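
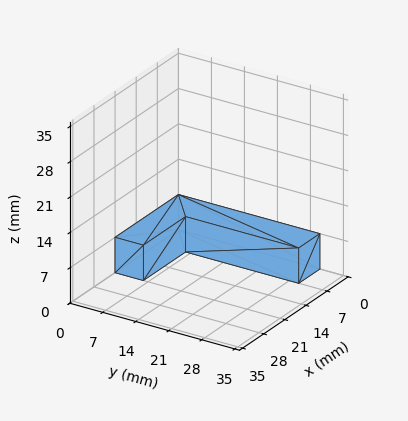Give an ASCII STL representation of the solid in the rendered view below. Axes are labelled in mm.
Reading the render: the shape is an L-shaped prism: outer 21 × 30 mm, arm thicknesses ≈ 6 mm (horizontal) and 7 mm (vertical), extruded 7 mm in z (dimensions read to the nearest mm from the axis ticks). For the STL, each face is triangulated and given an outward normal.

solid part
  facet normal 0.0000 0.0000 -1.0000
    outer loop
      vertex 21.0 6.0 0.0
      vertex 21.0 0.0 0.0
      vertex 0.0 0.0 0.0
    endloop
  endfacet
  facet normal 0.0000 0.0000 -1.0000
    outer loop
      vertex 7.0 6.0 0.0
      vertex 21.0 6.0 0.0
      vertex 0.0 0.0 0.0
    endloop
  endfacet
  facet normal 0.0000 0.0000 -1.0000
    outer loop
      vertex 7.0 30.0 0.0
      vertex 7.0 6.0 0.0
      vertex 0.0 0.0 0.0
    endloop
  endfacet
  facet normal 0.0000 0.0000 -1.0000
    outer loop
      vertex 0.0 30.0 0.0
      vertex 7.0 30.0 0.0
      vertex 0.0 0.0 0.0
    endloop
  endfacet
  facet normal 0.0000 0.0000 1.0000
    outer loop
      vertex 0.0 0.0 7.0
      vertex 21.0 0.0 7.0
      vertex 21.0 6.0 7.0
    endloop
  endfacet
  facet normal 0.0000 0.0000 1.0000
    outer loop
      vertex 0.0 0.0 7.0
      vertex 21.0 6.0 7.0
      vertex 7.0 6.0 7.0
    endloop
  endfacet
  facet normal 0.0000 0.0000 1.0000
    outer loop
      vertex 0.0 0.0 7.0
      vertex 7.0 6.0 7.0
      vertex 7.0 30.0 7.0
    endloop
  endfacet
  facet normal 0.0000 0.0000 1.0000
    outer loop
      vertex 0.0 0.0 7.0
      vertex 7.0 30.0 7.0
      vertex 0.0 30.0 7.0
    endloop
  endfacet
  facet normal 0.0000 -1.0000 0.0000
    outer loop
      vertex 0.0 0.0 0.0
      vertex 21.0 0.0 0.0
      vertex 21.0 0.0 7.0
    endloop
  endfacet
  facet normal 0.0000 -1.0000 0.0000
    outer loop
      vertex 0.0 0.0 0.0
      vertex 21.0 0.0 7.0
      vertex 0.0 0.0 7.0
    endloop
  endfacet
  facet normal 1.0000 0.0000 0.0000
    outer loop
      vertex 21.0 0.0 0.0
      vertex 21.0 6.0 0.0
      vertex 21.0 6.0 7.0
    endloop
  endfacet
  facet normal 1.0000 0.0000 0.0000
    outer loop
      vertex 21.0 0.0 0.0
      vertex 21.0 6.0 7.0
      vertex 21.0 0.0 7.0
    endloop
  endfacet
  facet normal 0.0000 1.0000 0.0000
    outer loop
      vertex 21.0 6.0 0.0
      vertex 7.0 6.0 0.0
      vertex 7.0 6.0 7.0
    endloop
  endfacet
  facet normal 0.0000 1.0000 0.0000
    outer loop
      vertex 21.0 6.0 0.0
      vertex 7.0 6.0 7.0
      vertex 21.0 6.0 7.0
    endloop
  endfacet
  facet normal 1.0000 0.0000 0.0000
    outer loop
      vertex 7.0 6.0 0.0
      vertex 7.0 30.0 0.0
      vertex 7.0 30.0 7.0
    endloop
  endfacet
  facet normal 1.0000 0.0000 0.0000
    outer loop
      vertex 7.0 6.0 0.0
      vertex 7.0 30.0 7.0
      vertex 7.0 6.0 7.0
    endloop
  endfacet
  facet normal 0.0000 1.0000 0.0000
    outer loop
      vertex 7.0 30.0 0.0
      vertex 0.0 30.0 0.0
      vertex 0.0 30.0 7.0
    endloop
  endfacet
  facet normal 0.0000 1.0000 0.0000
    outer loop
      vertex 7.0 30.0 0.0
      vertex 0.0 30.0 7.0
      vertex 7.0 30.0 7.0
    endloop
  endfacet
  facet normal -1.0000 0.0000 0.0000
    outer loop
      vertex 0.0 30.0 0.0
      vertex 0.0 0.0 0.0
      vertex 0.0 0.0 7.0
    endloop
  endfacet
  facet normal -1.0000 0.0000 0.0000
    outer loop
      vertex 0.0 30.0 0.0
      vertex 0.0 0.0 7.0
      vertex 0.0 30.0 7.0
    endloop
  endfacet
endsolid part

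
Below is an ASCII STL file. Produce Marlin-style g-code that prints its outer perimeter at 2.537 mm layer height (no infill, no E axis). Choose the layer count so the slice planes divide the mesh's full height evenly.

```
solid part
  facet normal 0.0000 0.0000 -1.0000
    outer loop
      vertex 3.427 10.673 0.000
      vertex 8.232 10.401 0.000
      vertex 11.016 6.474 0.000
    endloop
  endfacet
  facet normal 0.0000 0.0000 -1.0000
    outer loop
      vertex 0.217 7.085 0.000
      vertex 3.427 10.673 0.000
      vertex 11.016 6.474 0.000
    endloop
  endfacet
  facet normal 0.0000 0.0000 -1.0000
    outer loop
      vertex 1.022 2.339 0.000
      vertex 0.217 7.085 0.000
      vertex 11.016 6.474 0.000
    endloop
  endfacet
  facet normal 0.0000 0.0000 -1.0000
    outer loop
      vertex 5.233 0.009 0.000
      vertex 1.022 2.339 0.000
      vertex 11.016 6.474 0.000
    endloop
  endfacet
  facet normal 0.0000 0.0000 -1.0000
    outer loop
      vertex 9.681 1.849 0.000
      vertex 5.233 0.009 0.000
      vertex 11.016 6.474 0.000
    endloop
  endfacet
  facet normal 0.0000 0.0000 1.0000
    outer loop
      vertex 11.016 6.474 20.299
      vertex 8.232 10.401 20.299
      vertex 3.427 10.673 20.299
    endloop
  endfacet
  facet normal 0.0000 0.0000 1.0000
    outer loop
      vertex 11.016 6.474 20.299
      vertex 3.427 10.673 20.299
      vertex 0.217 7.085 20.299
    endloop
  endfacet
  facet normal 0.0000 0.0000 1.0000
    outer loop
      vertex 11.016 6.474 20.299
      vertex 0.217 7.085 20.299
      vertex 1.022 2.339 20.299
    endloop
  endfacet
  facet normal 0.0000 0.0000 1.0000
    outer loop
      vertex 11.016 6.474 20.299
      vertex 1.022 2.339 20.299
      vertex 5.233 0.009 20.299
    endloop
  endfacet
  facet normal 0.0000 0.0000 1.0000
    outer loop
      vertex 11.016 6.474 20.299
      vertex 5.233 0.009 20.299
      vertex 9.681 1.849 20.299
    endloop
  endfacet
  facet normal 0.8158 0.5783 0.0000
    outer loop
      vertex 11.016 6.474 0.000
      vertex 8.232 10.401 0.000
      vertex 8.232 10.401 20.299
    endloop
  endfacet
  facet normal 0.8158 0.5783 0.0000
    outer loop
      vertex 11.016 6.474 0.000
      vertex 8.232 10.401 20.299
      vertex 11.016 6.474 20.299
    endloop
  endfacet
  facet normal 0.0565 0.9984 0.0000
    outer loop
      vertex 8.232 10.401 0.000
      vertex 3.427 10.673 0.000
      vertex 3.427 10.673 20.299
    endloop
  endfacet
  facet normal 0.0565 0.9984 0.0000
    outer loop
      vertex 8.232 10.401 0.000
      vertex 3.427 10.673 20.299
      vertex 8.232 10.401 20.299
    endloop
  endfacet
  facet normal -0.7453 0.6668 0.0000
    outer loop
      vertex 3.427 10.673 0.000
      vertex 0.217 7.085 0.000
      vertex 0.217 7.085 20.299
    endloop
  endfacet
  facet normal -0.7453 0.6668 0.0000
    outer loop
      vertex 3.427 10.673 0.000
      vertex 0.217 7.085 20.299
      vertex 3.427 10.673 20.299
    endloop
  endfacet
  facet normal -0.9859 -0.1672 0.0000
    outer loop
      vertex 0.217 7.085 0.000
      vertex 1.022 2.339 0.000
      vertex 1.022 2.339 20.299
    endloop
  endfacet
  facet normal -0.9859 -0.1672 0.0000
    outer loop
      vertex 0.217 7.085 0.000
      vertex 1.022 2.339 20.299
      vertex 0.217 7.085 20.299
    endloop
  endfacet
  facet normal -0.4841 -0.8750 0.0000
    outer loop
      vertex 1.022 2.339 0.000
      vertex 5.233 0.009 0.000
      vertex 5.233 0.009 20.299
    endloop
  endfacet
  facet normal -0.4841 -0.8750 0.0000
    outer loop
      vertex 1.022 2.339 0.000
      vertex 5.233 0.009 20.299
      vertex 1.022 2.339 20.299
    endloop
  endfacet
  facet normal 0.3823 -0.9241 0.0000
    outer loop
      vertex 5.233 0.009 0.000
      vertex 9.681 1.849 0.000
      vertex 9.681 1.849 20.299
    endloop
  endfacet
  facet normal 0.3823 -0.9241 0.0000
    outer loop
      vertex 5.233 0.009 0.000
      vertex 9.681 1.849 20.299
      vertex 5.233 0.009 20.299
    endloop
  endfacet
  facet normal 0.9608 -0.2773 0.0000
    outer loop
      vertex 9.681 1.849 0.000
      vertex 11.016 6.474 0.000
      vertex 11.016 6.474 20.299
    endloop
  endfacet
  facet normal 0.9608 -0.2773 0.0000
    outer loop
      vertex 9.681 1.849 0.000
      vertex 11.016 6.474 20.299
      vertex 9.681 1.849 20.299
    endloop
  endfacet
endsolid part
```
; perimeter-only toolpath
G21 ; units = mm
G90 ; absolute positioning
G28 ; home
; layer 1
G0 Z2.537
G0 X11.016 Y6.474
G1 X8.232 Y10.401
G1 X3.427 Y10.673
G1 X0.217 Y7.085
G1 X1.022 Y2.339
G1 X5.233 Y0.009
G1 X9.681 Y1.849
G1 X11.016 Y6.474
; layer 2
G0 Z5.075
G0 X11.016 Y6.474
G1 X8.232 Y10.401
G1 X3.427 Y10.673
G1 X0.217 Y7.085
G1 X1.022 Y2.339
G1 X5.233 Y0.009
G1 X9.681 Y1.849
G1 X11.016 Y6.474
; layer 3
G0 Z7.612
G0 X11.016 Y6.474
G1 X8.232 Y10.401
G1 X3.427 Y10.673
G1 X0.217 Y7.085
G1 X1.022 Y2.339
G1 X5.233 Y0.009
G1 X9.681 Y1.849
G1 X11.016 Y6.474
; layer 4
G0 Z10.149
G0 X11.016 Y6.474
G1 X8.232 Y10.401
G1 X3.427 Y10.673
G1 X0.217 Y7.085
G1 X1.022 Y2.339
G1 X5.233 Y0.009
G1 X9.681 Y1.849
G1 X11.016 Y6.474
; layer 5
G0 Z12.687
G0 X11.016 Y6.474
G1 X8.232 Y10.401
G1 X3.427 Y10.673
G1 X0.217 Y7.085
G1 X1.022 Y2.339
G1 X5.233 Y0.009
G1 X9.681 Y1.849
G1 X11.016 Y6.474
; layer 6
G0 Z15.224
G0 X11.016 Y6.474
G1 X8.232 Y10.401
G1 X3.427 Y10.673
G1 X0.217 Y7.085
G1 X1.022 Y2.339
G1 X5.233 Y0.009
G1 X9.681 Y1.849
G1 X11.016 Y6.474
; layer 7
G0 Z17.762
G0 X11.016 Y6.474
G1 X8.232 Y10.401
G1 X3.427 Y10.673
G1 X0.217 Y7.085
G1 X1.022 Y2.339
G1 X5.233 Y0.009
G1 X9.681 Y1.849
G1 X11.016 Y6.474
; layer 8
G0 Z20.299
G0 X11.016 Y6.474
G1 X8.232 Y10.401
G1 X3.427 Y10.673
G1 X0.217 Y7.085
G1 X1.022 Y2.339
G1 X5.233 Y0.009
G1 X9.681 Y1.849
G1 X11.016 Y6.474
M2 ; end

The solid is a regular 7-sided prism (a cylinder approximated with 7 flat sides), circumscribed radius ≈ 5.55 mm, height ≈ 20.3 mm. Slicing at Δz = 2.537 mm — 8 equal slices spanning the solid's height, so layer i sits at z = i·h/8 — gives 8 non-empty perimeters. Each is a 7-segment closed polygon; G0 lifts to the layer z and rapids to the start vertex, then G1 traces the edges.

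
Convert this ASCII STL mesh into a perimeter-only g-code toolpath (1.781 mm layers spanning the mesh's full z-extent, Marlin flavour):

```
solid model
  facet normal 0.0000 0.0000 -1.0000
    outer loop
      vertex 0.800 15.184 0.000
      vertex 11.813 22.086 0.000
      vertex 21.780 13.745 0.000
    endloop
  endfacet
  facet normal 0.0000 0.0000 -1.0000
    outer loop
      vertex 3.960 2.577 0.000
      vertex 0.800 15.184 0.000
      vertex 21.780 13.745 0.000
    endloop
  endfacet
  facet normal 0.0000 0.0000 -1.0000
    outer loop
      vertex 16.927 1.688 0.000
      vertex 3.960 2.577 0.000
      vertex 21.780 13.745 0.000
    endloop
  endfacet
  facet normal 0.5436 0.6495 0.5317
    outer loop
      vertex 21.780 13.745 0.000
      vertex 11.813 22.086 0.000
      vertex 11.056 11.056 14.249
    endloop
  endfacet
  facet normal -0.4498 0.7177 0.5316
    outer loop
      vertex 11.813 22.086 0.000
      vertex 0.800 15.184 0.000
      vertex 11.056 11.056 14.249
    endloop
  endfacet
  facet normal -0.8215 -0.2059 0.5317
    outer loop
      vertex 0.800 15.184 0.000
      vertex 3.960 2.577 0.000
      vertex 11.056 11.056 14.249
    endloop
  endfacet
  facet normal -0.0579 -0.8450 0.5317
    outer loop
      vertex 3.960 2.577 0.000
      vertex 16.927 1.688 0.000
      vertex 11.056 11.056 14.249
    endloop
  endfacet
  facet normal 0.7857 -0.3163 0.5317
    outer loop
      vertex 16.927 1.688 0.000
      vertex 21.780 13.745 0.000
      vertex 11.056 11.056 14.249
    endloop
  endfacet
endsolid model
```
; perimeter-only toolpath
G21 ; units = mm
G90 ; absolute positioning
G28 ; home
; layer 1
G0 Z1.781
G0 X20.440 Y13.409
G1 X11.718 Y20.707
G1 X2.082 Y14.668
G1 X4.847 Y3.637
G1 X16.193 Y2.859
G1 X20.440 Y13.409
; layer 2
G0 Z3.562
G0 X19.099 Y13.073
G1 X11.624 Y19.328
G1 X3.364 Y14.152
G1 X5.734 Y4.697
G1 X15.459 Y4.030
G1 X19.099 Y13.073
; layer 3
G0 Z5.343
G0 X17.759 Y12.737
G1 X11.529 Y17.950
G1 X4.646 Y13.636
G1 X6.621 Y5.757
G1 X14.725 Y5.201
G1 X17.759 Y12.737
; layer 4
G0 Z7.125
G0 X16.418 Y12.400
G1 X11.434 Y16.571
G1 X5.928 Y13.120
G1 X7.508 Y6.816
G1 X13.991 Y6.372
G1 X16.418 Y12.400
; layer 5
G0 Z8.906
G0 X15.078 Y12.064
G1 X11.340 Y15.192
G1 X7.210 Y12.604
G1 X8.395 Y7.876
G1 X13.258 Y7.543
G1 X15.078 Y12.064
; layer 6
G0 Z10.687
G0 X13.737 Y11.728
G1 X11.245 Y13.813
G1 X8.492 Y12.088
G1 X9.282 Y8.936
G1 X12.524 Y8.714
G1 X13.737 Y11.728
; layer 7
G0 Z12.468
G0 X12.396 Y11.392
G1 X11.151 Y12.435
G1 X9.774 Y11.572
G1 X10.169 Y9.996
G1 X11.790 Y9.885
G1 X12.396 Y11.392
M2 ; end

The solid is a regular 5-sided pyramid, base circumscribed radius ≈ 11.1 mm, apex at z ≈ 14.2 mm. Slicing at Δz = 1.781 mm — 8 equal slices spanning the solid's height, so layer i sits at z = i·h/8 — gives 7 non-empty perimeters. Each is a 5-segment closed polygon; G0 lifts to the layer z and rapids to the start vertex, then G1 traces the edges. The cross-section shrinks linearly with z (the slice at the apex is degenerate and omitted).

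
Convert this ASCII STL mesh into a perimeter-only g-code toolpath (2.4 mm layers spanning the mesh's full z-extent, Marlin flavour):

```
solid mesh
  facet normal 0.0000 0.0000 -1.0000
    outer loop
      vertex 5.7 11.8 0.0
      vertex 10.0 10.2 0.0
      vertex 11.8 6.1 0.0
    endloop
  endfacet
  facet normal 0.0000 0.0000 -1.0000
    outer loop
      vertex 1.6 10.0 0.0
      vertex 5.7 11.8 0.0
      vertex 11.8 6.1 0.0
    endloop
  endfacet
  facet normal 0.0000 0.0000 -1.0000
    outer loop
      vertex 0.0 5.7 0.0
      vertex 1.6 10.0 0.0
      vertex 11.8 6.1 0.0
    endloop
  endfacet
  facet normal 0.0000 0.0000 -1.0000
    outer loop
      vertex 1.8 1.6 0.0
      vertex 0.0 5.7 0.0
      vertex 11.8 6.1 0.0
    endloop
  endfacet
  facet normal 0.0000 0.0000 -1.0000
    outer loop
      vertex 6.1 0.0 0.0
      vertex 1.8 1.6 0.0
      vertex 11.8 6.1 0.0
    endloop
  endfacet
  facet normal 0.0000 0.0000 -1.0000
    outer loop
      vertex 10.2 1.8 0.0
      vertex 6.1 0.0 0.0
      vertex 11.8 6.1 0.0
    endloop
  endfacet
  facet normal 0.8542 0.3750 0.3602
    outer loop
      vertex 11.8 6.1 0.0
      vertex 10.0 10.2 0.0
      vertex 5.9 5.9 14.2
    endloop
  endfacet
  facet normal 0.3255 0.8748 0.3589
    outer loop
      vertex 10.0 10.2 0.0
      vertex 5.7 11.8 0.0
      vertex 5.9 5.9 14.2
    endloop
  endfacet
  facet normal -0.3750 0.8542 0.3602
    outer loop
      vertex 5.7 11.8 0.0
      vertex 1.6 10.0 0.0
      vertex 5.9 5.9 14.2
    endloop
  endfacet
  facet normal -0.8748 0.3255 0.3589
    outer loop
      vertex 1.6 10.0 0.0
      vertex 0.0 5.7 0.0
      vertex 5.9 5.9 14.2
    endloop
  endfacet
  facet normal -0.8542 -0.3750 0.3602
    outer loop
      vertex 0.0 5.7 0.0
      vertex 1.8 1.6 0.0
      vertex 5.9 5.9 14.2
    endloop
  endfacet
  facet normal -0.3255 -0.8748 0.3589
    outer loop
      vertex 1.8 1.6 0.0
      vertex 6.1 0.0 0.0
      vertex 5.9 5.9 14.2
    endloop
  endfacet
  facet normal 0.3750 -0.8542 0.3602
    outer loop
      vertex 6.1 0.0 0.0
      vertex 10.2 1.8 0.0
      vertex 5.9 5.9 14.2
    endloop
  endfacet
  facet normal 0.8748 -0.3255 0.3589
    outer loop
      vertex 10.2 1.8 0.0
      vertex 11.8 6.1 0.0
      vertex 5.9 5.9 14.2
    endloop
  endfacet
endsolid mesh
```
; perimeter-only toolpath
G21 ; units = mm
G90 ; absolute positioning
G28 ; home
; layer 1
G0 Z2.4
G0 X10.8 Y6.1
G1 X9.3 Y9.5
G1 X5.7 Y10.8
G1 X2.3 Y9.3
G1 X1.0 Y5.7
G1 X2.5 Y2.3
G1 X6.1 Y1.0
G1 X9.5 Y2.5
G1 X10.8 Y6.1
; layer 2
G0 Z4.7
G0 X9.8 Y6.0
G1 X8.6 Y8.8
G1 X5.8 Y9.8
G1 X3.0 Y8.6
G1 X2.0 Y5.8
G1 X3.2 Y3.0
G1 X6.0 Y2.0
G1 X8.8 Y3.2
G1 X9.8 Y6.0
; layer 3
G0 Z7.1
G0 X8.9 Y6.0
G1 X8.0 Y8.1
G1 X5.8 Y8.9
G1 X3.8 Y8.0
G1 X3.0 Y5.8
G1 X3.9 Y3.8
G1 X6.0 Y3.0
G1 X8.1 Y3.9
G1 X8.9 Y6.0
; layer 4
G0 Z9.5
G0 X7.9 Y6.0
G1 X7.3 Y7.3
G1 X5.8 Y7.9
G1 X4.5 Y7.3
G1 X3.9 Y5.8
G1 X4.5 Y4.5
G1 X6.0 Y3.9
G1 X7.3 Y4.5
G1 X7.9 Y6.0
; layer 5
G0 Z11.8
G0 X6.9 Y5.9
G1 X6.6 Y6.6
G1 X5.9 Y6.9
G1 X5.2 Y6.6
G1 X4.9 Y5.9
G1 X5.2 Y5.2
G1 X5.9 Y4.9
G1 X6.6 Y5.2
G1 X6.9 Y5.9
M2 ; end

The solid is a regular 8-sided pyramid, base circumscribed radius ≈ 5.9 mm, apex at z ≈ 14.2 mm. Slicing at Δz = 2.4 mm — 6 equal slices spanning the solid's height, so layer i sits at z = i·h/6 — gives 5 non-empty perimeters. Each is a 8-segment closed polygon; G0 lifts to the layer z and rapids to the start vertex, then G1 traces the edges. The cross-section shrinks linearly with z (the slice at the apex is degenerate and omitted).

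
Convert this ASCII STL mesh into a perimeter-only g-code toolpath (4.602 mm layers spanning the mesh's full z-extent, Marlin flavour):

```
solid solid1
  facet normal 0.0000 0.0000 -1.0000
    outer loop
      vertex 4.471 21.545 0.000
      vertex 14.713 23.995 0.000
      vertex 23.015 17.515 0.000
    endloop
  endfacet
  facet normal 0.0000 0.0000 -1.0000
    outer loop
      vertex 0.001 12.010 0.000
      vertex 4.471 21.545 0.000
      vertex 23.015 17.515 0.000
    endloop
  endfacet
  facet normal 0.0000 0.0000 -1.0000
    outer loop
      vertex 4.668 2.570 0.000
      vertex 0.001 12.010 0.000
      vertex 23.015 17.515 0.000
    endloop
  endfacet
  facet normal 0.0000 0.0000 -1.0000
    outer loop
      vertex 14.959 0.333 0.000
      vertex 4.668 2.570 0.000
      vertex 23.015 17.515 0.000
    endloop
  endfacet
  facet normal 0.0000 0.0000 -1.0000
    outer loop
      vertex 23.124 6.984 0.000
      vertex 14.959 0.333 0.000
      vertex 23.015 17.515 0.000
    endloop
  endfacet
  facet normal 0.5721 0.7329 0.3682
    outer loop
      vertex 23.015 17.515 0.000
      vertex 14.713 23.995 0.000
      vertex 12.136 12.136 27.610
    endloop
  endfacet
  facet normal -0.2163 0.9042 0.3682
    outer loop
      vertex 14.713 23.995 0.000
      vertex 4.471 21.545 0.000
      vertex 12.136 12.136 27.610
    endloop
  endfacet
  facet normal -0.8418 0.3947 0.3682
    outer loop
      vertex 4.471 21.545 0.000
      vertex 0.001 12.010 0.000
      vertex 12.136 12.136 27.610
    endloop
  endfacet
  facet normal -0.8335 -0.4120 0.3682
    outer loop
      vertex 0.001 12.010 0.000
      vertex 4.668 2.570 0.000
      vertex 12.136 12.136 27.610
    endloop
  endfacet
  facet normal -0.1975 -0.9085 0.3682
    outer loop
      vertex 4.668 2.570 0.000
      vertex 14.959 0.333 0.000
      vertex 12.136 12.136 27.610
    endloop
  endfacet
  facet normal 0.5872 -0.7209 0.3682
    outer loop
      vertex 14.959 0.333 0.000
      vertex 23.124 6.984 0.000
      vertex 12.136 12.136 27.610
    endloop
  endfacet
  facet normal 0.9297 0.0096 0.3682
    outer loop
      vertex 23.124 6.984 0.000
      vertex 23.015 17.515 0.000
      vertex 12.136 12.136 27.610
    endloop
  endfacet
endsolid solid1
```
; perimeter-only toolpath
G21 ; units = mm
G90 ; absolute positioning
G28 ; home
; layer 1
G0 Z4.602
G0 X21.202 Y16.619
G1 X14.283 Y22.018
G1 X5.748 Y19.977
G1 X2.023 Y12.031
G1 X5.913 Y4.164
G1 X14.489 Y2.300
G1 X21.293 Y7.843
G1 X21.202 Y16.619
; layer 2
G0 Z9.203
G0 X19.389 Y15.722
G1 X13.854 Y20.042
G1 X7.026 Y18.409
G1 X4.046 Y12.052
G1 X7.157 Y5.759
G1 X14.018 Y4.267
G1 X19.461 Y8.701
G1 X19.389 Y15.722
; layer 3
G0 Z13.805
G0 X17.575 Y14.825
G1 X13.424 Y18.066
G1 X8.303 Y16.840
G1 X6.068 Y12.073
G1 X8.402 Y7.353
G1 X13.547 Y6.234
G1 X17.630 Y9.560
G1 X17.575 Y14.825
; layer 4
G0 Z18.407
G0 X15.762 Y13.929
G1 X12.995 Y16.089
G1 X9.581 Y15.272
G1 X8.091 Y12.094
G1 X9.647 Y8.947
G1 X13.077 Y8.202
G1 X15.799 Y10.419
G1 X15.762 Y13.929
; layer 5
G0 Z23.008
G0 X13.949 Y13.032
G1 X12.566 Y14.112
G1 X10.858 Y13.704
G1 X10.114 Y12.115
G1 X10.891 Y10.542
G1 X12.606 Y10.169
G1 X13.967 Y11.277
G1 X13.949 Y13.032
M2 ; end

The solid is a regular 7-sided pyramid, base circumscribed radius ≈ 12.1 mm, apex at z ≈ 27.6 mm. Slicing at Δz = 4.602 mm — 6 equal slices spanning the solid's height, so layer i sits at z = i·h/6 — gives 5 non-empty perimeters. Each is a 7-segment closed polygon; G0 lifts to the layer z and rapids to the start vertex, then G1 traces the edges. The cross-section shrinks linearly with z (the slice at the apex is degenerate and omitted).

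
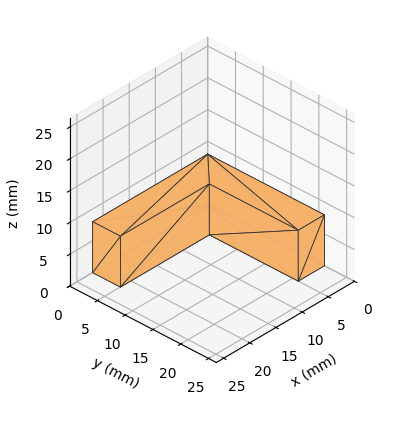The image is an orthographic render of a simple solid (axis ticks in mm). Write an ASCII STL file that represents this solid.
Reading the render: the shape is an L-shaped prism: outer 22 × 21 mm, arm thicknesses ≈ 5 mm (horizontal) and 5 mm (vertical), extruded 8 mm in z (dimensions read to the nearest mm from the axis ticks). For the STL, each face is triangulated and given an outward normal.

solid part
  facet normal 0.0000 0.0000 -1.0000
    outer loop
      vertex 22.000 5.000 0.000
      vertex 22.000 0.000 0.000
      vertex 0.000 0.000 0.000
    endloop
  endfacet
  facet normal 0.0000 0.0000 -1.0000
    outer loop
      vertex 5.000 5.000 0.000
      vertex 22.000 5.000 0.000
      vertex 0.000 0.000 0.000
    endloop
  endfacet
  facet normal 0.0000 0.0000 -1.0000
    outer loop
      vertex 5.000 21.000 0.000
      vertex 5.000 5.000 0.000
      vertex 0.000 0.000 0.000
    endloop
  endfacet
  facet normal 0.0000 0.0000 -1.0000
    outer loop
      vertex 0.000 21.000 0.000
      vertex 5.000 21.000 0.000
      vertex 0.000 0.000 0.000
    endloop
  endfacet
  facet normal 0.0000 0.0000 1.0000
    outer loop
      vertex 0.000 0.000 8.000
      vertex 22.000 0.000 8.000
      vertex 22.000 5.000 8.000
    endloop
  endfacet
  facet normal 0.0000 0.0000 1.0000
    outer loop
      vertex 0.000 0.000 8.000
      vertex 22.000 5.000 8.000
      vertex 5.000 5.000 8.000
    endloop
  endfacet
  facet normal 0.0000 0.0000 1.0000
    outer loop
      vertex 0.000 0.000 8.000
      vertex 5.000 5.000 8.000
      vertex 5.000 21.000 8.000
    endloop
  endfacet
  facet normal 0.0000 0.0000 1.0000
    outer loop
      vertex 0.000 0.000 8.000
      vertex 5.000 21.000 8.000
      vertex 0.000 21.000 8.000
    endloop
  endfacet
  facet normal 0.0000 -1.0000 0.0000
    outer loop
      vertex 0.000 0.000 0.000
      vertex 22.000 0.000 0.000
      vertex 22.000 0.000 8.000
    endloop
  endfacet
  facet normal 0.0000 -1.0000 0.0000
    outer loop
      vertex 0.000 0.000 0.000
      vertex 22.000 0.000 8.000
      vertex 0.000 0.000 8.000
    endloop
  endfacet
  facet normal 1.0000 0.0000 0.0000
    outer loop
      vertex 22.000 0.000 0.000
      vertex 22.000 5.000 0.000
      vertex 22.000 5.000 8.000
    endloop
  endfacet
  facet normal 1.0000 0.0000 0.0000
    outer loop
      vertex 22.000 0.000 0.000
      vertex 22.000 5.000 8.000
      vertex 22.000 0.000 8.000
    endloop
  endfacet
  facet normal 0.0000 1.0000 0.0000
    outer loop
      vertex 22.000 5.000 0.000
      vertex 5.000 5.000 0.000
      vertex 5.000 5.000 8.000
    endloop
  endfacet
  facet normal 0.0000 1.0000 0.0000
    outer loop
      vertex 22.000 5.000 0.000
      vertex 5.000 5.000 8.000
      vertex 22.000 5.000 8.000
    endloop
  endfacet
  facet normal 1.0000 0.0000 0.0000
    outer loop
      vertex 5.000 5.000 0.000
      vertex 5.000 21.000 0.000
      vertex 5.000 21.000 8.000
    endloop
  endfacet
  facet normal 1.0000 0.0000 0.0000
    outer loop
      vertex 5.000 5.000 0.000
      vertex 5.000 21.000 8.000
      vertex 5.000 5.000 8.000
    endloop
  endfacet
  facet normal 0.0000 1.0000 0.0000
    outer loop
      vertex 5.000 21.000 0.000
      vertex 0.000 21.000 0.000
      vertex 0.000 21.000 8.000
    endloop
  endfacet
  facet normal 0.0000 1.0000 0.0000
    outer loop
      vertex 5.000 21.000 0.000
      vertex 0.000 21.000 8.000
      vertex 5.000 21.000 8.000
    endloop
  endfacet
  facet normal -1.0000 0.0000 0.0000
    outer loop
      vertex 0.000 21.000 0.000
      vertex 0.000 0.000 0.000
      vertex 0.000 0.000 8.000
    endloop
  endfacet
  facet normal -1.0000 0.0000 0.0000
    outer loop
      vertex 0.000 21.000 0.000
      vertex 0.000 0.000 8.000
      vertex 0.000 21.000 8.000
    endloop
  endfacet
endsolid part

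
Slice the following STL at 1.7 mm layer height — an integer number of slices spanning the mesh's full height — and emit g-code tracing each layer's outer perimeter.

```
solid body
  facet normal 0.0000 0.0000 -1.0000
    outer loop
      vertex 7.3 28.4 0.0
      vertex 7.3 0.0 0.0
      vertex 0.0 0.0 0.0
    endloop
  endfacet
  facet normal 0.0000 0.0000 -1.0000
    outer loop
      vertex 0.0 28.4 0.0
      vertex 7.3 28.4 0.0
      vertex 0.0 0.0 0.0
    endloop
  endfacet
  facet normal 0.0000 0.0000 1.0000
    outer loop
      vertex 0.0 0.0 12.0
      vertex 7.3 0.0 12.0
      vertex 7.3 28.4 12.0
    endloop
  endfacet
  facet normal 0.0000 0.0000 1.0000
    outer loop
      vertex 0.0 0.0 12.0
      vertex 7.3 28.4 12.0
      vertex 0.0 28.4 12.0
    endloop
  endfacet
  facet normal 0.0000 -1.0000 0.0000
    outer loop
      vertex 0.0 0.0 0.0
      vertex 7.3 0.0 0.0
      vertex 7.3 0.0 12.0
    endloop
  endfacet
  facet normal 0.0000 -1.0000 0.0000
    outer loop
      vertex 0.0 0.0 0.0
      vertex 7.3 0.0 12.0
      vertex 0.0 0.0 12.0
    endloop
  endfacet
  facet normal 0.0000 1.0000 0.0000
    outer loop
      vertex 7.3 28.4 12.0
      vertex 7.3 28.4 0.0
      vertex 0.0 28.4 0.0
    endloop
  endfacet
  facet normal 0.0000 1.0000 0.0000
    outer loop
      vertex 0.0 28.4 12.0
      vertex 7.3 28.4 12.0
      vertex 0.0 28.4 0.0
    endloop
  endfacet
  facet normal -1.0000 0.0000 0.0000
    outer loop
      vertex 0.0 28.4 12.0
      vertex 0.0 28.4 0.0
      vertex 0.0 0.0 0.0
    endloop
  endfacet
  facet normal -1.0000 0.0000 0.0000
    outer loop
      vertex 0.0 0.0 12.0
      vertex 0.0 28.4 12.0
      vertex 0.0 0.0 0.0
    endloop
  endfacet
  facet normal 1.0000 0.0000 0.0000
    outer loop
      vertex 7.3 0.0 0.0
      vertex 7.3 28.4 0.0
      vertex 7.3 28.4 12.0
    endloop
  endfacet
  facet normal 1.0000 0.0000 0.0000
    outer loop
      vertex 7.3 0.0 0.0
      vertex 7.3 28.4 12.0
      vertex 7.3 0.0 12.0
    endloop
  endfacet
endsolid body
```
; perimeter-only toolpath
G21 ; units = mm
G90 ; absolute positioning
G28 ; home
; layer 1
G0 Z1.7
G0 X0.0 Y0.0
G1 X7.3 Y0.0
G1 X7.3 Y28.4
G1 X0.0 Y28.4
G1 X0.0 Y0.0
; layer 2
G0 Z3.4
G0 X0.0 Y0.0
G1 X7.3 Y0.0
G1 X7.3 Y28.4
G1 X0.0 Y28.4
G1 X0.0 Y0.0
; layer 3
G0 Z5.1
G0 X0.0 Y0.0
G1 X7.3 Y0.0
G1 X7.3 Y28.4
G1 X0.0 Y28.4
G1 X0.0 Y0.0
; layer 4
G0 Z6.9
G0 X0.0 Y0.0
G1 X7.3 Y0.0
G1 X7.3 Y28.4
G1 X0.0 Y28.4
G1 X0.0 Y0.0
; layer 5
G0 Z8.6
G0 X0.0 Y0.0
G1 X7.3 Y0.0
G1 X7.3 Y28.4
G1 X0.0 Y28.4
G1 X0.0 Y0.0
; layer 6
G0 Z10.3
G0 X0.0 Y0.0
G1 X7.3 Y0.0
G1 X7.3 Y28.4
G1 X0.0 Y28.4
G1 X0.0 Y0.0
; layer 7
G0 Z12.0
G0 X0.0 Y0.0
G1 X7.3 Y0.0
G1 X7.3 Y28.4
G1 X0.0 Y28.4
G1 X0.0 Y0.0
M2 ; end

The solid is a rectangular box, roughly 7.3 × 28.4 mm footprint and 12 mm tall. Slicing at Δz = 1.7 mm — 7 equal slices spanning the solid's height, so layer i sits at z = i·h/7 — gives 7 non-empty perimeters. Each is a 4-segment closed polygon; G0 lifts to the layer z and rapids to the start vertex, then G1 traces the edges.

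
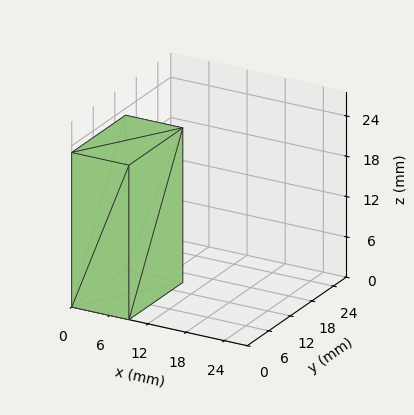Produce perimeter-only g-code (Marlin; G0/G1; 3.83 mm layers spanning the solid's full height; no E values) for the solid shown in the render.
Reading the render: the shape is a rectangular box, roughly 9 × 15 mm footprint and 23 mm tall (dimensions read to the nearest mm from the axis ticks). For the g-code, the solid's height is divided into equal slices at the stated Δz and each level perimeter traced with G1 moves after a G0 lift.

; perimeter-only toolpath
G21 ; units = mm
G90 ; absolute positioning
G28 ; home
; layer 1
G0 Z3.83
G0 X0.00 Y0.00
G1 X9.00 Y0.00
G1 X9.00 Y15.00
G1 X0.00 Y15.00
G1 X0.00 Y0.00
; layer 2
G0 Z7.67
G0 X0.00 Y0.00
G1 X9.00 Y0.00
G1 X9.00 Y15.00
G1 X0.00 Y15.00
G1 X0.00 Y0.00
; layer 3
G0 Z11.50
G0 X0.00 Y0.00
G1 X9.00 Y0.00
G1 X9.00 Y15.00
G1 X0.00 Y15.00
G1 X0.00 Y0.00
; layer 4
G0 Z15.33
G0 X0.00 Y0.00
G1 X9.00 Y0.00
G1 X9.00 Y15.00
G1 X0.00 Y15.00
G1 X0.00 Y0.00
; layer 5
G0 Z19.17
G0 X0.00 Y0.00
G1 X9.00 Y0.00
G1 X9.00 Y15.00
G1 X0.00 Y15.00
G1 X0.00 Y0.00
; layer 6
G0 Z23.00
G0 X0.00 Y0.00
G1 X9.00 Y0.00
G1 X9.00 Y15.00
G1 X0.00 Y15.00
G1 X0.00 Y0.00
M2 ; end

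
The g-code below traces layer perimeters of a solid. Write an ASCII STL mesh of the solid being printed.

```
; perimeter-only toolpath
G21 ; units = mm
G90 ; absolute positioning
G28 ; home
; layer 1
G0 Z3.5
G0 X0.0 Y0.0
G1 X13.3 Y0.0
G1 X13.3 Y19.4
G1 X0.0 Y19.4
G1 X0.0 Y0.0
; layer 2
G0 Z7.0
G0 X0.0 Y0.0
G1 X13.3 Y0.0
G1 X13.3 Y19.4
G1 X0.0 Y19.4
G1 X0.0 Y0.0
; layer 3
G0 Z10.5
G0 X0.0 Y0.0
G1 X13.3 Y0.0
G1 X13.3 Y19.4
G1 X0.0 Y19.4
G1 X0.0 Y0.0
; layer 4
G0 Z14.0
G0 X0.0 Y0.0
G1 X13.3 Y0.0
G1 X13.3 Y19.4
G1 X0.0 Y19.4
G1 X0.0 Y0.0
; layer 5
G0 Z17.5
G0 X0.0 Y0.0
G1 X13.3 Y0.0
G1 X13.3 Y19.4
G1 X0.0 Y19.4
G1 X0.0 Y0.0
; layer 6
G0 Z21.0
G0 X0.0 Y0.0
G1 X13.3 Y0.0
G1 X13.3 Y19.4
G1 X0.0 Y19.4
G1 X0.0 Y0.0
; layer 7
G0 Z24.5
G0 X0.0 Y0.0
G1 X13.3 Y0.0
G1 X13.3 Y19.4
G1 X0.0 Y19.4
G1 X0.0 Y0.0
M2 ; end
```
solid part
  facet normal 0.0000 0.0000 -1.0000
    outer loop
      vertex 13.3 19.4 0.0
      vertex 13.3 0.0 0.0
      vertex 0.0 0.0 0.0
    endloop
  endfacet
  facet normal 0.0000 0.0000 -1.0000
    outer loop
      vertex 0.0 19.4 0.0
      vertex 13.3 19.4 0.0
      vertex 0.0 0.0 0.0
    endloop
  endfacet
  facet normal 0.0000 0.0000 1.0000
    outer loop
      vertex 0.0 0.0 24.5
      vertex 13.3 0.0 24.5
      vertex 13.3 19.4 24.5
    endloop
  endfacet
  facet normal 0.0000 0.0000 1.0000
    outer loop
      vertex 0.0 0.0 24.5
      vertex 13.3 19.4 24.5
      vertex 0.0 19.4 24.5
    endloop
  endfacet
  facet normal 0.0000 -1.0000 0.0000
    outer loop
      vertex 0.0 0.0 0.0
      vertex 13.3 0.0 0.0
      vertex 13.3 0.0 24.5
    endloop
  endfacet
  facet normal 0.0000 -1.0000 0.0000
    outer loop
      vertex 0.0 0.0 0.0
      vertex 13.3 0.0 24.5
      vertex 0.0 0.0 24.5
    endloop
  endfacet
  facet normal 0.0000 1.0000 0.0000
    outer loop
      vertex 13.3 19.4 24.5
      vertex 13.3 19.4 0.0
      vertex 0.0 19.4 0.0
    endloop
  endfacet
  facet normal 0.0000 1.0000 0.0000
    outer loop
      vertex 0.0 19.4 24.5
      vertex 13.3 19.4 24.5
      vertex 0.0 19.4 0.0
    endloop
  endfacet
  facet normal -1.0000 0.0000 0.0000
    outer loop
      vertex 0.0 19.4 24.5
      vertex 0.0 19.4 0.0
      vertex 0.0 0.0 0.0
    endloop
  endfacet
  facet normal -1.0000 0.0000 0.0000
    outer loop
      vertex 0.0 0.0 24.5
      vertex 0.0 19.4 24.5
      vertex 0.0 0.0 0.0
    endloop
  endfacet
  facet normal 1.0000 0.0000 0.0000
    outer loop
      vertex 13.3 0.0 0.0
      vertex 13.3 19.4 0.0
      vertex 13.3 19.4 24.5
    endloop
  endfacet
  facet normal 1.0000 0.0000 0.0000
    outer loop
      vertex 13.3 0.0 0.0
      vertex 13.3 19.4 24.5
      vertex 13.3 0.0 24.5
    endloop
  endfacet
endsolid part

The G0 Z moves step by Δz≈3.5 mm. Every layer's G1 loop is the same polygon, so the solid is a straight extrusion of it from z=0 to z≈24.5. Closing with flat bottom and top caps and triangulating gives 12 facets — a rectangular box, roughly 13.3 × 19.4 mm footprint and 24.5 mm tall.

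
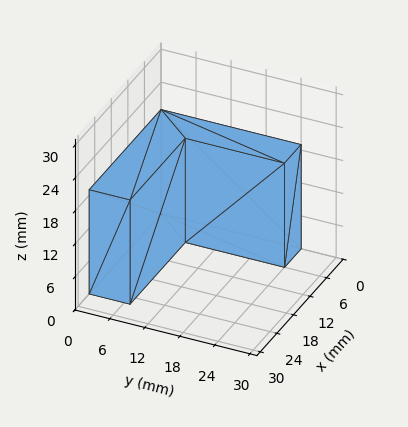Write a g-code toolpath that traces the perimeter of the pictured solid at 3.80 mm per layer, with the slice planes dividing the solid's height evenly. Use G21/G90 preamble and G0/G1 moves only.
Reading the render: the shape is an L-shaped prism: outer 26 × 24 mm, arm thicknesses ≈ 7 mm (horizontal) and 6 mm (vertical), extruded 19 mm in z (dimensions read to the nearest mm from the axis ticks). For the g-code, the solid's height is divided into equal slices at the stated Δz and each level perimeter traced with G1 moves after a G0 lift.

; perimeter-only toolpath
G21 ; units = mm
G90 ; absolute positioning
G28 ; home
; layer 1
G0 Z3.80
G0 X0.00 Y0.00
G1 X26.00 Y0.00
G1 X26.00 Y7.00
G1 X6.00 Y7.00
G1 X6.00 Y24.00
G1 X0.00 Y24.00
G1 X0.00 Y0.00
; layer 2
G0 Z7.60
G0 X0.00 Y0.00
G1 X26.00 Y0.00
G1 X26.00 Y7.00
G1 X6.00 Y7.00
G1 X6.00 Y24.00
G1 X0.00 Y24.00
G1 X0.00 Y0.00
; layer 3
G0 Z11.40
G0 X0.00 Y0.00
G1 X26.00 Y0.00
G1 X26.00 Y7.00
G1 X6.00 Y7.00
G1 X6.00 Y24.00
G1 X0.00 Y24.00
G1 X0.00 Y0.00
; layer 4
G0 Z15.20
G0 X0.00 Y0.00
G1 X26.00 Y0.00
G1 X26.00 Y7.00
G1 X6.00 Y7.00
G1 X6.00 Y24.00
G1 X0.00 Y24.00
G1 X0.00 Y0.00
; layer 5
G0 Z19.00
G0 X0.00 Y0.00
G1 X26.00 Y0.00
G1 X26.00 Y7.00
G1 X6.00 Y7.00
G1 X6.00 Y24.00
G1 X0.00 Y24.00
G1 X0.00 Y0.00
M2 ; end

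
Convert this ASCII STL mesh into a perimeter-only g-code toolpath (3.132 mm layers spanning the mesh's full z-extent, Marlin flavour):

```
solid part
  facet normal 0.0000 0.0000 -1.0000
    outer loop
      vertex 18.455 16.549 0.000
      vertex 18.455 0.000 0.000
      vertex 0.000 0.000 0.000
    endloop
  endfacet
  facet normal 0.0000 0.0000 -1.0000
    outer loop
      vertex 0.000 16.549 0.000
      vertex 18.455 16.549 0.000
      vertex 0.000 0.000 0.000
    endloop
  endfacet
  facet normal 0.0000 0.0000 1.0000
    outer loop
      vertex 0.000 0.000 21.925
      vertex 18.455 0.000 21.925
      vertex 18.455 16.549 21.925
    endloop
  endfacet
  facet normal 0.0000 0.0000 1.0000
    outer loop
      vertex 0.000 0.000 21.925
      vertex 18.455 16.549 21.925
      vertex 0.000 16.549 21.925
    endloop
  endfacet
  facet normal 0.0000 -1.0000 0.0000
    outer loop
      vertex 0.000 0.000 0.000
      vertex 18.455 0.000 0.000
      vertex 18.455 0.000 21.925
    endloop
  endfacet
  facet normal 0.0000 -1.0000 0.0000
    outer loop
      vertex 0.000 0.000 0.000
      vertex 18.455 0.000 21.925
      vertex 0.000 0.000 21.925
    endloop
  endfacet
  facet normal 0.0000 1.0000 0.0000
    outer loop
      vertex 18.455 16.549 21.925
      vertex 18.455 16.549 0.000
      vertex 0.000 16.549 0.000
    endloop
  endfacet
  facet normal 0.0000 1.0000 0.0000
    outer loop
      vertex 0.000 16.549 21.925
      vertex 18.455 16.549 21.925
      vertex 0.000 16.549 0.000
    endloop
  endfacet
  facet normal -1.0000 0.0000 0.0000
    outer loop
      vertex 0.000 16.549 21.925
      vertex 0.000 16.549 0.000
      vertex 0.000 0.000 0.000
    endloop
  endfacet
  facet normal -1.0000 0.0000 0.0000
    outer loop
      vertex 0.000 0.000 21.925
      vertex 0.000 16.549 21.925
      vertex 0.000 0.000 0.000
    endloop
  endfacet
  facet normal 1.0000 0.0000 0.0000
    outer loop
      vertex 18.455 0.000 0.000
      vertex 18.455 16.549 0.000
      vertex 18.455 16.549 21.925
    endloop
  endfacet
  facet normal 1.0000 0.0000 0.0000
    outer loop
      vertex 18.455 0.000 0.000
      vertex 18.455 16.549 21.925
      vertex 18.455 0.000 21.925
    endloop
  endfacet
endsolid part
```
; perimeter-only toolpath
G21 ; units = mm
G90 ; absolute positioning
G28 ; home
; layer 1
G0 Z3.132
G0 X0.000 Y0.000
G1 X18.455 Y0.000
G1 X18.455 Y16.549
G1 X0.000 Y16.549
G1 X0.000 Y0.000
; layer 2
G0 Z6.264
G0 X0.000 Y0.000
G1 X18.455 Y0.000
G1 X18.455 Y16.549
G1 X0.000 Y16.549
G1 X0.000 Y0.000
; layer 3
G0 Z9.396
G0 X0.000 Y0.000
G1 X18.455 Y0.000
G1 X18.455 Y16.549
G1 X0.000 Y16.549
G1 X0.000 Y0.000
; layer 4
G0 Z12.529
G0 X0.000 Y0.000
G1 X18.455 Y0.000
G1 X18.455 Y16.549
G1 X0.000 Y16.549
G1 X0.000 Y0.000
; layer 5
G0 Z15.661
G0 X0.000 Y0.000
G1 X18.455 Y0.000
G1 X18.455 Y16.549
G1 X0.000 Y16.549
G1 X0.000 Y0.000
; layer 6
G0 Z18.793
G0 X0.000 Y0.000
G1 X18.455 Y0.000
G1 X18.455 Y16.549
G1 X0.000 Y16.549
G1 X0.000 Y0.000
; layer 7
G0 Z21.925
G0 X0.000 Y0.000
G1 X18.455 Y0.000
G1 X18.455 Y16.549
G1 X0.000 Y16.549
G1 X0.000 Y0.000
M2 ; end

The solid is a rectangular box, roughly 18.5 × 16.5 mm footprint and 21.9 mm tall. Slicing at Δz = 3.132 mm — 7 equal slices spanning the solid's height, so layer i sits at z = i·h/7 — gives 7 non-empty perimeters. Each is a 4-segment closed polygon; G0 lifts to the layer z and rapids to the start vertex, then G1 traces the edges.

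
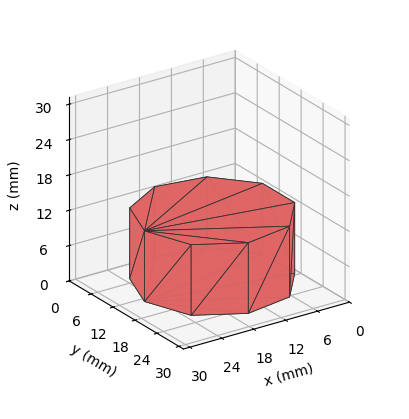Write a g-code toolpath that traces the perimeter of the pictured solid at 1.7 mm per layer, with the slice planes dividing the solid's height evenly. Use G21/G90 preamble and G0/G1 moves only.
Reading the render: the shape is a regular 9-sided prism (a cylinder approximated with 9 flat sides), circumscribed radius ≈ 13 mm, height ≈ 12 mm (dimensions read to the nearest mm from the axis ticks). For the g-code, the solid's height is divided into equal slices at the stated Δz and each level perimeter traced with G1 moves after a G0 lift.

; perimeter-only toolpath
G21 ; units = mm
G90 ; absolute positioning
G28 ; home
; layer 1
G0 Z1.7
G0 X26.0 Y13.0
G1 X23.0 Y21.4
G1 X15.3 Y25.8
G1 X6.5 Y24.3
G1 X0.8 Y17.4
G1 X0.8 Y8.6
G1 X6.5 Y1.7
G1 X15.3 Y0.2
G1 X23.0 Y4.6
G1 X26.0 Y13.0
; layer 2
G0 Z3.4
G0 X26.0 Y13.0
G1 X23.0 Y21.4
G1 X15.3 Y25.8
G1 X6.5 Y24.3
G1 X0.8 Y17.4
G1 X0.8 Y8.6
G1 X6.5 Y1.7
G1 X15.3 Y0.2
G1 X23.0 Y4.6
G1 X26.0 Y13.0
; layer 3
G0 Z5.1
G0 X26.0 Y13.0
G1 X23.0 Y21.4
G1 X15.3 Y25.8
G1 X6.5 Y24.3
G1 X0.8 Y17.4
G1 X0.8 Y8.6
G1 X6.5 Y1.7
G1 X15.3 Y0.2
G1 X23.0 Y4.6
G1 X26.0 Y13.0
; layer 4
G0 Z6.9
G0 X26.0 Y13.0
G1 X23.0 Y21.4
G1 X15.3 Y25.8
G1 X6.5 Y24.3
G1 X0.8 Y17.4
G1 X0.8 Y8.6
G1 X6.5 Y1.7
G1 X15.3 Y0.2
G1 X23.0 Y4.6
G1 X26.0 Y13.0
; layer 5
G0 Z8.6
G0 X26.0 Y13.0
G1 X23.0 Y21.4
G1 X15.3 Y25.8
G1 X6.5 Y24.3
G1 X0.8 Y17.4
G1 X0.8 Y8.6
G1 X6.5 Y1.7
G1 X15.3 Y0.2
G1 X23.0 Y4.6
G1 X26.0 Y13.0
; layer 6
G0 Z10.3
G0 X26.0 Y13.0
G1 X23.0 Y21.4
G1 X15.3 Y25.8
G1 X6.5 Y24.3
G1 X0.8 Y17.4
G1 X0.8 Y8.6
G1 X6.5 Y1.7
G1 X15.3 Y0.2
G1 X23.0 Y4.6
G1 X26.0 Y13.0
; layer 7
G0 Z12.0
G0 X26.0 Y13.0
G1 X23.0 Y21.4
G1 X15.3 Y25.8
G1 X6.5 Y24.3
G1 X0.8 Y17.4
G1 X0.8 Y8.6
G1 X6.5 Y1.7
G1 X15.3 Y0.2
G1 X23.0 Y4.6
G1 X26.0 Y13.0
M2 ; end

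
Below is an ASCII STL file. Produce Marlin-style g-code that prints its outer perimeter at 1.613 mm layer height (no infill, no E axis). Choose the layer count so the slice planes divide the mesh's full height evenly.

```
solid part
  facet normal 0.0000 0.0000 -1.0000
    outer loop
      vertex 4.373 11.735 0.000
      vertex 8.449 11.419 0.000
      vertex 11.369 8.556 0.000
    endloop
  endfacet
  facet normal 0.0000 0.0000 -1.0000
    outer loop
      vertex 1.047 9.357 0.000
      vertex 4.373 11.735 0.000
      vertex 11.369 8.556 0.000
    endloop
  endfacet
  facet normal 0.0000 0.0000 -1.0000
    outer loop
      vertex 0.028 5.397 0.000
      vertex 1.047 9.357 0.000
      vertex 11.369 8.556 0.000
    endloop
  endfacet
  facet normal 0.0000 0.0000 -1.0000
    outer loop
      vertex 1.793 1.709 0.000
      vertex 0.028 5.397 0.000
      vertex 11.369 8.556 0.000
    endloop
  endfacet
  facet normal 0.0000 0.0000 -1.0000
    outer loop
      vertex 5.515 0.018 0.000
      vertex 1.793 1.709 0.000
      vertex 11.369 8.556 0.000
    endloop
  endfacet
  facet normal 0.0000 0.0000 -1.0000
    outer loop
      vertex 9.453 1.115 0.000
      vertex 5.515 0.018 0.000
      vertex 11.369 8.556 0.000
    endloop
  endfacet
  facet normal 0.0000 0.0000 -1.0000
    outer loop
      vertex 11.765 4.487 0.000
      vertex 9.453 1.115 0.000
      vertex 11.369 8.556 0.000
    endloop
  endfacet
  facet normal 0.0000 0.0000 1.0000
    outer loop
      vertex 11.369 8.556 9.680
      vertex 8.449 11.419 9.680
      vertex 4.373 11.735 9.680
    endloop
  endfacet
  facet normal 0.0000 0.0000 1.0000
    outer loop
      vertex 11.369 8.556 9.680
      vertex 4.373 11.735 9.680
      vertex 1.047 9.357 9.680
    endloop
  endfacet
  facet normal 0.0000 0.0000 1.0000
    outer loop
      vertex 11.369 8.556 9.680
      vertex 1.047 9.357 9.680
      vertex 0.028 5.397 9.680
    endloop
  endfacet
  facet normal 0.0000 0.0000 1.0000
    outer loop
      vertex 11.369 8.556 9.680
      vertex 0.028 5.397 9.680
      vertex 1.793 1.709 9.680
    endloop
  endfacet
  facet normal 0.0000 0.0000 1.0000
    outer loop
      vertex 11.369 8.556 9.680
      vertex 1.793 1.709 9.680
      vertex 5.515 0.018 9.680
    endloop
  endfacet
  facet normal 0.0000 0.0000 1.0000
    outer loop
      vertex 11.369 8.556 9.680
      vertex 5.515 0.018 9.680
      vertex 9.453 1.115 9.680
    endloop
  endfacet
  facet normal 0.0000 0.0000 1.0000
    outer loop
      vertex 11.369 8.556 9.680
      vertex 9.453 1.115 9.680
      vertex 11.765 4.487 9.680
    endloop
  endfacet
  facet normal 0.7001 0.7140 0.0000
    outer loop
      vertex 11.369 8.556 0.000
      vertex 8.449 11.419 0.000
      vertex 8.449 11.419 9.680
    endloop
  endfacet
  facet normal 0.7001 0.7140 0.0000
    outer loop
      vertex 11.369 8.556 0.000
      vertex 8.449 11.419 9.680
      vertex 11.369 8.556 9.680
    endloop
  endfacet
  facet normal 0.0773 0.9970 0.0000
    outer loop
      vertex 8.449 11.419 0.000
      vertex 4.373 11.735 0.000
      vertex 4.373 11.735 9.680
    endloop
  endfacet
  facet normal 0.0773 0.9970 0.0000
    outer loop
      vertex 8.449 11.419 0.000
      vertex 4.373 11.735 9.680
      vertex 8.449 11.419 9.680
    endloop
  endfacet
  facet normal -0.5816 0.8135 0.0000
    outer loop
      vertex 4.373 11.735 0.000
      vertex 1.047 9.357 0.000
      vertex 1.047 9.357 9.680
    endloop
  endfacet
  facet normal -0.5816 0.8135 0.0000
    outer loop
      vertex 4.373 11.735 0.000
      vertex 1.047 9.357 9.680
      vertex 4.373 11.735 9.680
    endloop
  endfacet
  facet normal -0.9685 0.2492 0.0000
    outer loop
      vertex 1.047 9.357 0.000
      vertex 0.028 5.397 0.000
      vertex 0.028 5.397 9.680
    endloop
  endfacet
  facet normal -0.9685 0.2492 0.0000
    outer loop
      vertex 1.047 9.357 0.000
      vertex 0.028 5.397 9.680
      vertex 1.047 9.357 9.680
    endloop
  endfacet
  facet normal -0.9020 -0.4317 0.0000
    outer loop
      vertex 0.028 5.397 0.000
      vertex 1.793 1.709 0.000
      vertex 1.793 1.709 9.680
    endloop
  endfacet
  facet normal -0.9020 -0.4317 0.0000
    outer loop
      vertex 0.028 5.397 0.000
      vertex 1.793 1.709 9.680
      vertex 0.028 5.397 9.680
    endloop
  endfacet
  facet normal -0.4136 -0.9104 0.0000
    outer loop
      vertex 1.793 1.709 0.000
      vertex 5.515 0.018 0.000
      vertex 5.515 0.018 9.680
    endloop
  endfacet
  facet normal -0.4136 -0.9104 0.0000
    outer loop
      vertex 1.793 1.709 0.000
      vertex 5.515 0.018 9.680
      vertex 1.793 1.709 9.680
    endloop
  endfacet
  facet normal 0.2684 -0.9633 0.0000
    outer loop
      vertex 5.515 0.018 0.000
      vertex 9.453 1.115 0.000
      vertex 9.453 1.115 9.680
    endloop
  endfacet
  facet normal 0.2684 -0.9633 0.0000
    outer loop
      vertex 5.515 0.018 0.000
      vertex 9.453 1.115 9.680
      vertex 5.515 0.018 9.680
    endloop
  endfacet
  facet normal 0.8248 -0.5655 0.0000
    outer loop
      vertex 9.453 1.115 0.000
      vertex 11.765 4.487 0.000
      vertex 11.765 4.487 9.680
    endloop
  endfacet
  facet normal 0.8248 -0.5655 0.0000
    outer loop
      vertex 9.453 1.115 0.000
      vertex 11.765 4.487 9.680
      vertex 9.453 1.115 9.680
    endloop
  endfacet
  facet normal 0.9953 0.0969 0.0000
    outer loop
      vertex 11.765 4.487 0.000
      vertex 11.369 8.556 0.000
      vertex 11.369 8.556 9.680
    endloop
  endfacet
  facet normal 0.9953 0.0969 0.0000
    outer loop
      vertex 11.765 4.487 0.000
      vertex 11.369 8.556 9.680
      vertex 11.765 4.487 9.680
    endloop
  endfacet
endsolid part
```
; perimeter-only toolpath
G21 ; units = mm
G90 ; absolute positioning
G28 ; home
; layer 1
G0 Z1.613
G0 X11.369 Y8.556
G1 X8.449 Y11.419
G1 X4.373 Y11.735
G1 X1.047 Y9.357
G1 X0.028 Y5.397
G1 X1.793 Y1.709
G1 X5.515 Y0.018
G1 X9.453 Y1.115
G1 X11.765 Y4.487
G1 X11.369 Y8.556
; layer 2
G0 Z3.227
G0 X11.369 Y8.556
G1 X8.449 Y11.419
G1 X4.373 Y11.735
G1 X1.047 Y9.357
G1 X0.028 Y5.397
G1 X1.793 Y1.709
G1 X5.515 Y0.018
G1 X9.453 Y1.115
G1 X11.765 Y4.487
G1 X11.369 Y8.556
; layer 3
G0 Z4.840
G0 X11.369 Y8.556
G1 X8.449 Y11.419
G1 X4.373 Y11.735
G1 X1.047 Y9.357
G1 X0.028 Y5.397
G1 X1.793 Y1.709
G1 X5.515 Y0.018
G1 X9.453 Y1.115
G1 X11.765 Y4.487
G1 X11.369 Y8.556
; layer 4
G0 Z6.453
G0 X11.369 Y8.556
G1 X8.449 Y11.419
G1 X4.373 Y11.735
G1 X1.047 Y9.357
G1 X0.028 Y5.397
G1 X1.793 Y1.709
G1 X5.515 Y0.018
G1 X9.453 Y1.115
G1 X11.765 Y4.487
G1 X11.369 Y8.556
; layer 5
G0 Z8.067
G0 X11.369 Y8.556
G1 X8.449 Y11.419
G1 X4.373 Y11.735
G1 X1.047 Y9.357
G1 X0.028 Y5.397
G1 X1.793 Y1.709
G1 X5.515 Y0.018
G1 X9.453 Y1.115
G1 X11.765 Y4.487
G1 X11.369 Y8.556
; layer 6
G0 Z9.680
G0 X11.369 Y8.556
G1 X8.449 Y11.419
G1 X4.373 Y11.735
G1 X1.047 Y9.357
G1 X0.028 Y5.397
G1 X1.793 Y1.709
G1 X5.515 Y0.018
G1 X9.453 Y1.115
G1 X11.765 Y4.487
G1 X11.369 Y8.556
M2 ; end

The solid is a regular 9-sided prism (a cylinder approximated with 9 flat sides), circumscribed radius ≈ 5.98 mm, height ≈ 9.68 mm. Slicing at Δz = 1.613 mm — 6 equal slices spanning the solid's height, so layer i sits at z = i·h/6 — gives 6 non-empty perimeters. Each is a 9-segment closed polygon; G0 lifts to the layer z and rapids to the start vertex, then G1 traces the edges.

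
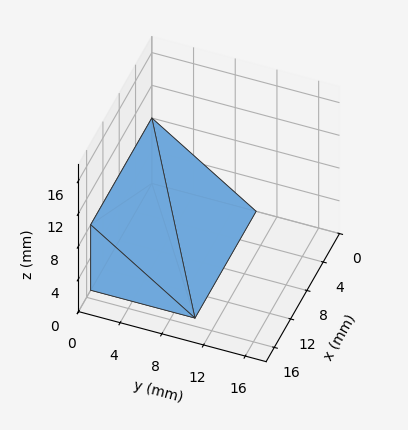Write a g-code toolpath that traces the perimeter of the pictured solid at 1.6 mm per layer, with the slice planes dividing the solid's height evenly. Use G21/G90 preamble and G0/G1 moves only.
Reading the render: the shape is a wedge (ramp): 15 × 10 mm base, rising to 8 mm along the y=0 edge and sloping linearly to z=0 at y=10 (dimensions read to the nearest mm from the axis ticks). For the g-code, the solid's height is divided into equal slices at the stated Δz and each level perimeter traced with G1 moves after a G0 lift.

; perimeter-only toolpath
G21 ; units = mm
G90 ; absolute positioning
G28 ; home
; layer 1
G0 Z1.6
G0 X0.0 Y0.0
G1 X15.0 Y0.0
G1 X15.0 Y8.0
G1 X0.0 Y8.0
G1 X0.0 Y0.0
; layer 2
G0 Z3.2
G0 X0.0 Y0.0
G1 X15.0 Y0.0
G1 X15.0 Y6.0
G1 X0.0 Y6.0
G1 X0.0 Y0.0
; layer 3
G0 Z4.8
G0 X0.0 Y0.0
G1 X15.0 Y0.0
G1 X15.0 Y4.0
G1 X0.0 Y4.0
G1 X0.0 Y0.0
; layer 4
G0 Z6.4
G0 X0.0 Y0.0
G1 X15.0 Y0.0
G1 X15.0 Y2.0
G1 X0.0 Y2.0
G1 X0.0 Y0.0
M2 ; end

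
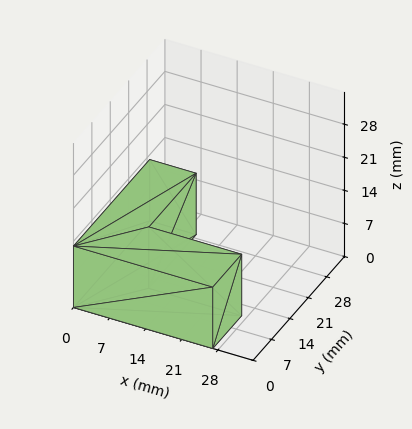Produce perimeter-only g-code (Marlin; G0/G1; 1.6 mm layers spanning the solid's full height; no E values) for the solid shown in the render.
Reading the render: the shape is an L-shaped prism: outer 27 × 29 mm, arm thicknesses ≈ 11 mm (horizontal) and 9 mm (vertical), extruded 13 mm in z (dimensions read to the nearest mm from the axis ticks). For the g-code, the solid's height is divided into equal slices at the stated Δz and each level perimeter traced with G1 moves after a G0 lift.

; perimeter-only toolpath
G21 ; units = mm
G90 ; absolute positioning
G28 ; home
; layer 1
G0 Z1.6
G0 X0.0 Y0.0
G1 X27.0 Y0.0
G1 X27.0 Y11.0
G1 X9.0 Y11.0
G1 X9.0 Y29.0
G1 X0.0 Y29.0
G1 X0.0 Y0.0
; layer 2
G0 Z3.2
G0 X0.0 Y0.0
G1 X27.0 Y0.0
G1 X27.0 Y11.0
G1 X9.0 Y11.0
G1 X9.0 Y29.0
G1 X0.0 Y29.0
G1 X0.0 Y0.0
; layer 3
G0 Z4.9
G0 X0.0 Y0.0
G1 X27.0 Y0.0
G1 X27.0 Y11.0
G1 X9.0 Y11.0
G1 X9.0 Y29.0
G1 X0.0 Y29.0
G1 X0.0 Y0.0
; layer 4
G0 Z6.5
G0 X0.0 Y0.0
G1 X27.0 Y0.0
G1 X27.0 Y11.0
G1 X9.0 Y11.0
G1 X9.0 Y29.0
G1 X0.0 Y29.0
G1 X0.0 Y0.0
; layer 5
G0 Z8.1
G0 X0.0 Y0.0
G1 X27.0 Y0.0
G1 X27.0 Y11.0
G1 X9.0 Y11.0
G1 X9.0 Y29.0
G1 X0.0 Y29.0
G1 X0.0 Y0.0
; layer 6
G0 Z9.8
G0 X0.0 Y0.0
G1 X27.0 Y0.0
G1 X27.0 Y11.0
G1 X9.0 Y11.0
G1 X9.0 Y29.0
G1 X0.0 Y29.0
G1 X0.0 Y0.0
; layer 7
G0 Z11.4
G0 X0.0 Y0.0
G1 X27.0 Y0.0
G1 X27.0 Y11.0
G1 X9.0 Y11.0
G1 X9.0 Y29.0
G1 X0.0 Y29.0
G1 X0.0 Y0.0
; layer 8
G0 Z13.0
G0 X0.0 Y0.0
G1 X27.0 Y0.0
G1 X27.0 Y11.0
G1 X9.0 Y11.0
G1 X9.0 Y29.0
G1 X0.0 Y29.0
G1 X0.0 Y0.0
M2 ; end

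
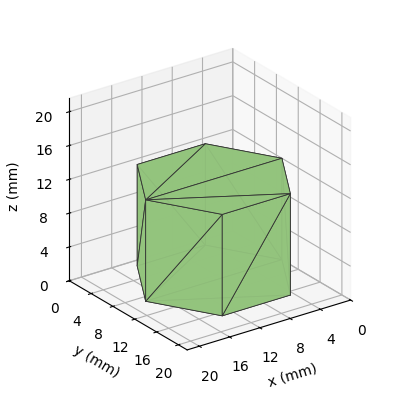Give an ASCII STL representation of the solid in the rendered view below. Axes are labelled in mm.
Reading the render: the shape is a regular 6-sided prism (a cylinder approximated with 6 flat sides), circumscribed radius ≈ 9 mm, height ≈ 12 mm (dimensions read to the nearest mm from the axis ticks). For the STL, each face is triangulated and given an outward normal.

solid part
  facet normal 0.0000 0.0000 -1.0000
    outer loop
      vertex 4.500 16.794 0.000
      vertex 13.500 16.794 0.000
      vertex 18.000 9.000 0.000
    endloop
  endfacet
  facet normal 0.0000 0.0000 -1.0000
    outer loop
      vertex 0.000 9.000 0.000
      vertex 4.500 16.794 0.000
      vertex 18.000 9.000 0.000
    endloop
  endfacet
  facet normal 0.0000 0.0000 -1.0000
    outer loop
      vertex 4.500 1.206 0.000
      vertex 0.000 9.000 0.000
      vertex 18.000 9.000 0.000
    endloop
  endfacet
  facet normal 0.0000 0.0000 -1.0000
    outer loop
      vertex 13.500 1.206 0.000
      vertex 4.500 1.206 0.000
      vertex 18.000 9.000 0.000
    endloop
  endfacet
  facet normal 0.0000 0.0000 1.0000
    outer loop
      vertex 18.000 9.000 12.000
      vertex 13.500 16.794 12.000
      vertex 4.500 16.794 12.000
    endloop
  endfacet
  facet normal 0.0000 0.0000 1.0000
    outer loop
      vertex 18.000 9.000 12.000
      vertex 4.500 16.794 12.000
      vertex 0.000 9.000 12.000
    endloop
  endfacet
  facet normal 0.0000 0.0000 1.0000
    outer loop
      vertex 18.000 9.000 12.000
      vertex 0.000 9.000 12.000
      vertex 4.500 1.206 12.000
    endloop
  endfacet
  facet normal 0.0000 0.0000 1.0000
    outer loop
      vertex 18.000 9.000 12.000
      vertex 4.500 1.206 12.000
      vertex 13.500 1.206 12.000
    endloop
  endfacet
  facet normal 0.8660 0.5000 0.0000
    outer loop
      vertex 18.000 9.000 0.000
      vertex 13.500 16.794 0.000
      vertex 13.500 16.794 12.000
    endloop
  endfacet
  facet normal 0.8660 0.5000 0.0000
    outer loop
      vertex 18.000 9.000 0.000
      vertex 13.500 16.794 12.000
      vertex 18.000 9.000 12.000
    endloop
  endfacet
  facet normal 0.0000 1.0000 0.0000
    outer loop
      vertex 13.500 16.794 0.000
      vertex 4.500 16.794 0.000
      vertex 4.500 16.794 12.000
    endloop
  endfacet
  facet normal 0.0000 1.0000 0.0000
    outer loop
      vertex 13.500 16.794 0.000
      vertex 4.500 16.794 12.000
      vertex 13.500 16.794 12.000
    endloop
  endfacet
  facet normal -0.8660 0.5000 0.0000
    outer loop
      vertex 4.500 16.794 0.000
      vertex 0.000 9.000 0.000
      vertex 0.000 9.000 12.000
    endloop
  endfacet
  facet normal -0.8660 0.5000 0.0000
    outer loop
      vertex 4.500 16.794 0.000
      vertex 0.000 9.000 12.000
      vertex 4.500 16.794 12.000
    endloop
  endfacet
  facet normal -0.8660 -0.5000 0.0000
    outer loop
      vertex 0.000 9.000 0.000
      vertex 4.500 1.206 0.000
      vertex 4.500 1.206 12.000
    endloop
  endfacet
  facet normal -0.8660 -0.5000 0.0000
    outer loop
      vertex 0.000 9.000 0.000
      vertex 4.500 1.206 12.000
      vertex 0.000 9.000 12.000
    endloop
  endfacet
  facet normal 0.0000 -1.0000 0.0000
    outer loop
      vertex 4.500 1.206 0.000
      vertex 13.500 1.206 0.000
      vertex 13.500 1.206 12.000
    endloop
  endfacet
  facet normal 0.0000 -1.0000 0.0000
    outer loop
      vertex 4.500 1.206 0.000
      vertex 13.500 1.206 12.000
      vertex 4.500 1.206 12.000
    endloop
  endfacet
  facet normal 0.8660 -0.5000 0.0000
    outer loop
      vertex 13.500 1.206 0.000
      vertex 18.000 9.000 0.000
      vertex 18.000 9.000 12.000
    endloop
  endfacet
  facet normal 0.8660 -0.5000 0.0000
    outer loop
      vertex 13.500 1.206 0.000
      vertex 18.000 9.000 12.000
      vertex 13.500 1.206 12.000
    endloop
  endfacet
endsolid part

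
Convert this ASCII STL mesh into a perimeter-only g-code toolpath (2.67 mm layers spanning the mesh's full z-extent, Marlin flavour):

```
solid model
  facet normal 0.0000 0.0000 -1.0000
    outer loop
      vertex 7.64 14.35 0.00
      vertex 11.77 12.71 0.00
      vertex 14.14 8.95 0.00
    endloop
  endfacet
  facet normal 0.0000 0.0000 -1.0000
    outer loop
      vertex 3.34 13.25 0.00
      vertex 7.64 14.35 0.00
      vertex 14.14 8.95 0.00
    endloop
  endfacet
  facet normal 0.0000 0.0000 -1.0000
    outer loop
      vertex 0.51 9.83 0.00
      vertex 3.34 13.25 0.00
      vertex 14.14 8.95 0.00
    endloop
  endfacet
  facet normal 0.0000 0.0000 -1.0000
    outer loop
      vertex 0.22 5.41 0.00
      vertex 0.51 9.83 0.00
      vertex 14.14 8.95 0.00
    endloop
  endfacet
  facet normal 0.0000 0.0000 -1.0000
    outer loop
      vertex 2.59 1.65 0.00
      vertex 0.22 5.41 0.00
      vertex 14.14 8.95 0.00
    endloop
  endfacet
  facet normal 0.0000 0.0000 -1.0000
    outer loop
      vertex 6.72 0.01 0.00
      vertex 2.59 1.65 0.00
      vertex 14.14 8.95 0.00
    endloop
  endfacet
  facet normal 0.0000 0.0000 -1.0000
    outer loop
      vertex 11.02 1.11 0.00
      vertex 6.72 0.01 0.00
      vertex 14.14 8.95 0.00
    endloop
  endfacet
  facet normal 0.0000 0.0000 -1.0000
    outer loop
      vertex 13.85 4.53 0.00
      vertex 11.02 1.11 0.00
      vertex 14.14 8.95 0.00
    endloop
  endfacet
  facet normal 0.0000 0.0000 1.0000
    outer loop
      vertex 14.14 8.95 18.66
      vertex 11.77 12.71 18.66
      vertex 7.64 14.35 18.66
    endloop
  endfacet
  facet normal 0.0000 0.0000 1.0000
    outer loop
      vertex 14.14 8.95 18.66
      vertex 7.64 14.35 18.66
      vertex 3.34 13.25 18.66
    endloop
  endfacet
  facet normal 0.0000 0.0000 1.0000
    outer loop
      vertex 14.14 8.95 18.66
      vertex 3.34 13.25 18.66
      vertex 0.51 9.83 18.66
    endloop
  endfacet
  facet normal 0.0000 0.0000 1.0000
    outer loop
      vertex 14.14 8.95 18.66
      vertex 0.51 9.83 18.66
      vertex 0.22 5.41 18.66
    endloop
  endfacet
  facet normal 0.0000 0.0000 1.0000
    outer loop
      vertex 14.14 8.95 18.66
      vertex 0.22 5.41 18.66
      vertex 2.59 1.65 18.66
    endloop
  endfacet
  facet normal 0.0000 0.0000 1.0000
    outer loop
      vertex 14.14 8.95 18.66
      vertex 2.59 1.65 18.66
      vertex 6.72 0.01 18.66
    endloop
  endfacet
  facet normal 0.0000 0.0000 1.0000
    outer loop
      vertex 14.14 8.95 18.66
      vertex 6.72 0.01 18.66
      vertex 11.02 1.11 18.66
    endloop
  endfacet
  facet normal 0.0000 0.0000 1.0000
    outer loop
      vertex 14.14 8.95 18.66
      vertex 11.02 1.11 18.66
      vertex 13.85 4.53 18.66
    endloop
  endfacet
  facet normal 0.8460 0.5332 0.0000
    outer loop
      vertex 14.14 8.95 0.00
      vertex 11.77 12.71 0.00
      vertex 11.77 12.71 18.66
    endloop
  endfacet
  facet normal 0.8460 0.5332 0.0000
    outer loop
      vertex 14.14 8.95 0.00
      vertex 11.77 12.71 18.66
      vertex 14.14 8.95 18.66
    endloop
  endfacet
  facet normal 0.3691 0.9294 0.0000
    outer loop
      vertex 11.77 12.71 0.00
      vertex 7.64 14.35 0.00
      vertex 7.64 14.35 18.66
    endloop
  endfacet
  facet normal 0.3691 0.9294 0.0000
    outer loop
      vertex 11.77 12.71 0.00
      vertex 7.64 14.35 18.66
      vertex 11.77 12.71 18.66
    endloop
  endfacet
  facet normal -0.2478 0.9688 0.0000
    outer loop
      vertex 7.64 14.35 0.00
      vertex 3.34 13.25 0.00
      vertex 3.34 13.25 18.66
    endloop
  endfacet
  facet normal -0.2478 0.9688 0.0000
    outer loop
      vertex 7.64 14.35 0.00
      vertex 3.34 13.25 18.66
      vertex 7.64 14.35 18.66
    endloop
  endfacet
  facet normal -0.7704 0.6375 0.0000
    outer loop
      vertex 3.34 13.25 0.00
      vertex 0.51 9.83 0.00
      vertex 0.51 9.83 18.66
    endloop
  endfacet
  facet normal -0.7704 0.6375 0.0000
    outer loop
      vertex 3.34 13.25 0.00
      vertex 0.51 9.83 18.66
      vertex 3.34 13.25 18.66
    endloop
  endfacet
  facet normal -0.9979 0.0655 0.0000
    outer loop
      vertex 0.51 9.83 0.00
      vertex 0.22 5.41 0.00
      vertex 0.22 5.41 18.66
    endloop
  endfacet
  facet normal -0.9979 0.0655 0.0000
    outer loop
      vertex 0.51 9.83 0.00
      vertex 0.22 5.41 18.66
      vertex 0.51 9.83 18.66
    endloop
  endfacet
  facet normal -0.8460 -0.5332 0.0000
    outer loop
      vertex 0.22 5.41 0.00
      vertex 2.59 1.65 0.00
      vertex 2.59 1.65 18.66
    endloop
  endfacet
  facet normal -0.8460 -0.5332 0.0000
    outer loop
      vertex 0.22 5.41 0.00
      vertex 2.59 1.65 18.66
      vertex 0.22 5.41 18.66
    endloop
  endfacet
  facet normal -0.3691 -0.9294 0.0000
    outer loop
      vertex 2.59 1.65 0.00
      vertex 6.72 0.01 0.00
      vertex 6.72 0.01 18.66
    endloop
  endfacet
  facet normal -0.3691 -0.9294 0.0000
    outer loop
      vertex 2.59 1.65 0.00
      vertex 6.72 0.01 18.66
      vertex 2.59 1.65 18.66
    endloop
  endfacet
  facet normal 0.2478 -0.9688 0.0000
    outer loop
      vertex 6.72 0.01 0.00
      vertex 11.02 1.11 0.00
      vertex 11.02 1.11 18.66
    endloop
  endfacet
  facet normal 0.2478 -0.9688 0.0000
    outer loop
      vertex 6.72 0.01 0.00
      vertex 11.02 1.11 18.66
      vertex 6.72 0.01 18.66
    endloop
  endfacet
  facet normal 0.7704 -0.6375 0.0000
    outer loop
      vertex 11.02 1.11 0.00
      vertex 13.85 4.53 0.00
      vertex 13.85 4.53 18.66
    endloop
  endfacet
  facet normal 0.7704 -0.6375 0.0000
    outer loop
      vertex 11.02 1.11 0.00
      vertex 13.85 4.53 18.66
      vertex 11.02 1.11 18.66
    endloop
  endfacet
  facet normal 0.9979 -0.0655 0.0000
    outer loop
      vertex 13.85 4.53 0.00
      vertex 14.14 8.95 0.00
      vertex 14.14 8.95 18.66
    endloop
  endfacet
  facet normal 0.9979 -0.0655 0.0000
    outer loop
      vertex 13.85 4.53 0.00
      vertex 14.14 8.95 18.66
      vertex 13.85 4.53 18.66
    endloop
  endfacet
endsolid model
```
; perimeter-only toolpath
G21 ; units = mm
G90 ; absolute positioning
G28 ; home
; layer 1
G0 Z2.67
G0 X14.14 Y8.95
G1 X11.77 Y12.71
G1 X7.64 Y14.35
G1 X3.34 Y13.25
G1 X0.51 Y9.83
G1 X0.22 Y5.41
G1 X2.59 Y1.65
G1 X6.72 Y0.01
G1 X11.02 Y1.11
G1 X13.85 Y4.53
G1 X14.14 Y8.95
; layer 2
G0 Z5.33
G0 X14.14 Y8.95
G1 X11.77 Y12.71
G1 X7.64 Y14.35
G1 X3.34 Y13.25
G1 X0.51 Y9.83
G1 X0.22 Y5.41
G1 X2.59 Y1.65
G1 X6.72 Y0.01
G1 X11.02 Y1.11
G1 X13.85 Y4.53
G1 X14.14 Y8.95
; layer 3
G0 Z8.00
G0 X14.14 Y8.95
G1 X11.77 Y12.71
G1 X7.64 Y14.35
G1 X3.34 Y13.25
G1 X0.51 Y9.83
G1 X0.22 Y5.41
G1 X2.59 Y1.65
G1 X6.72 Y0.01
G1 X11.02 Y1.11
G1 X13.85 Y4.53
G1 X14.14 Y8.95
; layer 4
G0 Z10.66
G0 X14.14 Y8.95
G1 X11.77 Y12.71
G1 X7.64 Y14.35
G1 X3.34 Y13.25
G1 X0.51 Y9.83
G1 X0.22 Y5.41
G1 X2.59 Y1.65
G1 X6.72 Y0.01
G1 X11.02 Y1.11
G1 X13.85 Y4.53
G1 X14.14 Y8.95
; layer 5
G0 Z13.33
G0 X14.14 Y8.95
G1 X11.77 Y12.71
G1 X7.64 Y14.35
G1 X3.34 Y13.25
G1 X0.51 Y9.83
G1 X0.22 Y5.41
G1 X2.59 Y1.65
G1 X6.72 Y0.01
G1 X11.02 Y1.11
G1 X13.85 Y4.53
G1 X14.14 Y8.95
; layer 6
G0 Z15.99
G0 X14.14 Y8.95
G1 X11.77 Y12.71
G1 X7.64 Y14.35
G1 X3.34 Y13.25
G1 X0.51 Y9.83
G1 X0.22 Y5.41
G1 X2.59 Y1.65
G1 X6.72 Y0.01
G1 X11.02 Y1.11
G1 X13.85 Y4.53
G1 X14.14 Y8.95
; layer 7
G0 Z18.66
G0 X14.14 Y8.95
G1 X11.77 Y12.71
G1 X7.64 Y14.35
G1 X3.34 Y13.25
G1 X0.51 Y9.83
G1 X0.22 Y5.41
G1 X2.59 Y1.65
G1 X6.72 Y0.01
G1 X11.02 Y1.11
G1 X13.85 Y4.53
G1 X14.14 Y8.95
M2 ; end

The solid is a regular 10-sided prism (a cylinder approximated with 10 flat sides), circumscribed radius ≈ 7.18 mm, height ≈ 18.7 mm. Slicing at Δz = 2.67 mm — 7 equal slices spanning the solid's height, so layer i sits at z = i·h/7 — gives 7 non-empty perimeters. Each is a 10-segment closed polygon; G0 lifts to the layer z and rapids to the start vertex, then G1 traces the edges.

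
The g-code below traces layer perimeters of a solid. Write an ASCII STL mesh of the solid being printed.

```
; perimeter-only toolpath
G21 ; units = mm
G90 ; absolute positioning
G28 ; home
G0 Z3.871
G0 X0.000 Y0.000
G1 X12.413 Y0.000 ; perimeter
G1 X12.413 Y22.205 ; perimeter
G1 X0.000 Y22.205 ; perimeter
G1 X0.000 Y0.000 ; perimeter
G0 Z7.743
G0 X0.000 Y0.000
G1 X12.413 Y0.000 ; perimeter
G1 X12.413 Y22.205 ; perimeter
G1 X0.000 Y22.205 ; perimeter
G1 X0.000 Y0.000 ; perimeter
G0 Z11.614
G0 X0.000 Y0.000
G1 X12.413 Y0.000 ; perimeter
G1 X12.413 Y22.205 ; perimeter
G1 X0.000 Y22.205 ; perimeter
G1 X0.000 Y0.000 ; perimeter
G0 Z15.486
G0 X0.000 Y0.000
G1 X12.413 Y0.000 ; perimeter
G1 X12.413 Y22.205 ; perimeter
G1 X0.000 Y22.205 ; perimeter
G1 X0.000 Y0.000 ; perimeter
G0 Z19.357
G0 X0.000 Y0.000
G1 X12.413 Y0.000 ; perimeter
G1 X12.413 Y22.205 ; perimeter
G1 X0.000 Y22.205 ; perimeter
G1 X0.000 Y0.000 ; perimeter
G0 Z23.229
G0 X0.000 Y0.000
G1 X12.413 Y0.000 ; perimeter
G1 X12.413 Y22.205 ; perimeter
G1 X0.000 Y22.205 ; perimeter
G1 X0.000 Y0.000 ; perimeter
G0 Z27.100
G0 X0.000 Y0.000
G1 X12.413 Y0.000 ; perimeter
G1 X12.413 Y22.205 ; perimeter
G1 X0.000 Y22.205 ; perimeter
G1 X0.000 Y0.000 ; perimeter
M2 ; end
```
solid part
  facet normal 0.0000 0.0000 -1.0000
    outer loop
      vertex 12.413 22.205 0.000
      vertex 12.413 0.000 0.000
      vertex 0.000 0.000 0.000
    endloop
  endfacet
  facet normal 0.0000 0.0000 -1.0000
    outer loop
      vertex 0.000 22.205 0.000
      vertex 12.413 22.205 0.000
      vertex 0.000 0.000 0.000
    endloop
  endfacet
  facet normal 0.0000 0.0000 1.0000
    outer loop
      vertex 0.000 0.000 27.100
      vertex 12.413 0.000 27.100
      vertex 12.413 22.205 27.100
    endloop
  endfacet
  facet normal 0.0000 0.0000 1.0000
    outer loop
      vertex 0.000 0.000 27.100
      vertex 12.413 22.205 27.100
      vertex 0.000 22.205 27.100
    endloop
  endfacet
  facet normal 0.0000 -1.0000 0.0000
    outer loop
      vertex 0.000 0.000 0.000
      vertex 12.413 0.000 0.000
      vertex 12.413 0.000 27.100
    endloop
  endfacet
  facet normal 0.0000 -1.0000 0.0000
    outer loop
      vertex 0.000 0.000 0.000
      vertex 12.413 0.000 27.100
      vertex 0.000 0.000 27.100
    endloop
  endfacet
  facet normal 0.0000 1.0000 0.0000
    outer loop
      vertex 12.413 22.205 27.100
      vertex 12.413 22.205 0.000
      vertex 0.000 22.205 0.000
    endloop
  endfacet
  facet normal 0.0000 1.0000 0.0000
    outer loop
      vertex 0.000 22.205 27.100
      vertex 12.413 22.205 27.100
      vertex 0.000 22.205 0.000
    endloop
  endfacet
  facet normal -1.0000 0.0000 0.0000
    outer loop
      vertex 0.000 22.205 27.100
      vertex 0.000 22.205 0.000
      vertex 0.000 0.000 0.000
    endloop
  endfacet
  facet normal -1.0000 0.0000 0.0000
    outer loop
      vertex 0.000 0.000 27.100
      vertex 0.000 22.205 27.100
      vertex 0.000 0.000 0.000
    endloop
  endfacet
  facet normal 1.0000 0.0000 0.0000
    outer loop
      vertex 12.413 0.000 0.000
      vertex 12.413 22.205 0.000
      vertex 12.413 22.205 27.100
    endloop
  endfacet
  facet normal 1.0000 0.0000 0.0000
    outer loop
      vertex 12.413 0.000 0.000
      vertex 12.413 22.205 27.100
      vertex 12.413 0.000 27.100
    endloop
  endfacet
endsolid part

The G0 Z moves step by Δz≈3.871 mm. Every layer's G1 loop is the same polygon, so the solid is a straight extrusion of it from z=0 to z≈27.1. Closing with flat bottom and top caps and triangulating gives 12 facets — a rectangular box, roughly 12.4 × 22.2 mm footprint and 27.1 mm tall.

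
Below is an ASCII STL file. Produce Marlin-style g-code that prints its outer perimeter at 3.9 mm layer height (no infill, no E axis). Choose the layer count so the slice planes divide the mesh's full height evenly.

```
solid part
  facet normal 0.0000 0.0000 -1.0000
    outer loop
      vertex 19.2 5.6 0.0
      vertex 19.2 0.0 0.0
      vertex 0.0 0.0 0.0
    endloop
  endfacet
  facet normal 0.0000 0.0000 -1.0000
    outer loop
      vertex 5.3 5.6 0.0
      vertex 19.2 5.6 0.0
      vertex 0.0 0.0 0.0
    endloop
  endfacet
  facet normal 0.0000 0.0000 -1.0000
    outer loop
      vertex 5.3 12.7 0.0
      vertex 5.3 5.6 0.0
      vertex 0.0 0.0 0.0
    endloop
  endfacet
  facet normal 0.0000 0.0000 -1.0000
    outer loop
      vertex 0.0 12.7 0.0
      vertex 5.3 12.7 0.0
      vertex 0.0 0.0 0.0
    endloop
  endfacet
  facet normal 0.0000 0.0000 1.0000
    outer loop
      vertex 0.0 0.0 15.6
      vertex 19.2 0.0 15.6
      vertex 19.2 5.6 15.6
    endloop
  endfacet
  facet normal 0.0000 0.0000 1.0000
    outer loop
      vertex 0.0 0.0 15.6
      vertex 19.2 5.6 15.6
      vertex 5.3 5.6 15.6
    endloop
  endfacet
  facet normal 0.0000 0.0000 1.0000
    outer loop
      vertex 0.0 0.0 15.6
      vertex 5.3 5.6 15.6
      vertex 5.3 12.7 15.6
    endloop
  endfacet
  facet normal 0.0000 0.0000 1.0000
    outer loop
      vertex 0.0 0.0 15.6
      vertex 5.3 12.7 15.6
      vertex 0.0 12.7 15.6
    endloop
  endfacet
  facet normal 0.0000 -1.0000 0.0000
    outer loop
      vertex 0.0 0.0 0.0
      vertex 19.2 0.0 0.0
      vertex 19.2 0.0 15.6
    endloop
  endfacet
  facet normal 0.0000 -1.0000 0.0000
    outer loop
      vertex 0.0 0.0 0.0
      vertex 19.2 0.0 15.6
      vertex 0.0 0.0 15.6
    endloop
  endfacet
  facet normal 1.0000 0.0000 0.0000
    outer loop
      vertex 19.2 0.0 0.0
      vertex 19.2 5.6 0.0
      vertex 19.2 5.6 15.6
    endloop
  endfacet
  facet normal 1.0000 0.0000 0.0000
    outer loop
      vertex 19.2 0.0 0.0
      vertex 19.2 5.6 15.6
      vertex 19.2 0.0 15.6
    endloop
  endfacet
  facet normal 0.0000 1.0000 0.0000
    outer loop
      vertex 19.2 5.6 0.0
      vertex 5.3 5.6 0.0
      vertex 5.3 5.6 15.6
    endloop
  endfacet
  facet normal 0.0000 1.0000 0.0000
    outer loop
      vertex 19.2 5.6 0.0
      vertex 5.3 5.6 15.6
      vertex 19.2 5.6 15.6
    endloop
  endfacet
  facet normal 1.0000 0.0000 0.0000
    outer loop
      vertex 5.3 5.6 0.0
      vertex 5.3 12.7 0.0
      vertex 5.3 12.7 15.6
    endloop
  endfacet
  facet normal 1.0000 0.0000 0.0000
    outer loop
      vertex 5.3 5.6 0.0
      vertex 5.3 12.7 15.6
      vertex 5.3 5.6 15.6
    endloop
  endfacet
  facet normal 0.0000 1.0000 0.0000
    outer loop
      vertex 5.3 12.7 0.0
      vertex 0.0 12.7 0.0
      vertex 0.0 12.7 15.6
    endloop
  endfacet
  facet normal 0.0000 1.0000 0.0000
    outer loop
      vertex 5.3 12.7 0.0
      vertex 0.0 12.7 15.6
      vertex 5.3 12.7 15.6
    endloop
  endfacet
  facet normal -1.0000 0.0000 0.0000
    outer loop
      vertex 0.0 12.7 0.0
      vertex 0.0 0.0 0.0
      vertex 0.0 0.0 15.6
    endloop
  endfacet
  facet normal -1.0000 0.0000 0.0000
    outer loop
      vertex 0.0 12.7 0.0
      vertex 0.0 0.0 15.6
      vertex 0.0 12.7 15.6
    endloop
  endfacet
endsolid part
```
; perimeter-only toolpath
G21 ; units = mm
G90 ; absolute positioning
G28 ; home
; layer 1
G0 Z3.9
G0 X0.0 Y0.0
G1 X19.2 Y0.0
G1 X19.2 Y5.6
G1 X5.3 Y5.6
G1 X5.3 Y12.7
G1 X0.0 Y12.7
G1 X0.0 Y0.0
; layer 2
G0 Z7.8
G0 X0.0 Y0.0
G1 X19.2 Y0.0
G1 X19.2 Y5.6
G1 X5.3 Y5.6
G1 X5.3 Y12.7
G1 X0.0 Y12.7
G1 X0.0 Y0.0
; layer 3
G0 Z11.7
G0 X0.0 Y0.0
G1 X19.2 Y0.0
G1 X19.2 Y5.6
G1 X5.3 Y5.6
G1 X5.3 Y12.7
G1 X0.0 Y12.7
G1 X0.0 Y0.0
; layer 4
G0 Z15.6
G0 X0.0 Y0.0
G1 X19.2 Y0.0
G1 X19.2 Y5.6
G1 X5.3 Y5.6
G1 X5.3 Y12.7
G1 X0.0 Y12.7
G1 X0.0 Y0.0
M2 ; end

The solid is an L-shaped prism: outer 19.2 × 12.7 mm, arm thicknesses ≈ 5.6 mm (horizontal) and 5.3 mm (vertical), extruded 15.6 mm in z. Slicing at Δz = 3.9 mm — 4 equal slices spanning the solid's height, so layer i sits at z = i·h/4 — gives 4 non-empty perimeters. Each is a 6-segment closed polygon; G0 lifts to the layer z and rapids to the start vertex, then G1 traces the edges.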